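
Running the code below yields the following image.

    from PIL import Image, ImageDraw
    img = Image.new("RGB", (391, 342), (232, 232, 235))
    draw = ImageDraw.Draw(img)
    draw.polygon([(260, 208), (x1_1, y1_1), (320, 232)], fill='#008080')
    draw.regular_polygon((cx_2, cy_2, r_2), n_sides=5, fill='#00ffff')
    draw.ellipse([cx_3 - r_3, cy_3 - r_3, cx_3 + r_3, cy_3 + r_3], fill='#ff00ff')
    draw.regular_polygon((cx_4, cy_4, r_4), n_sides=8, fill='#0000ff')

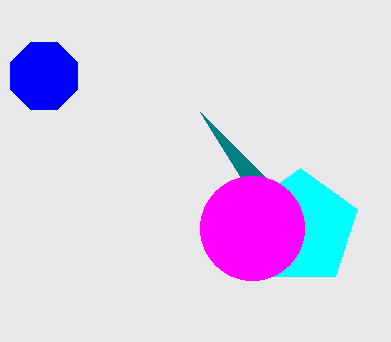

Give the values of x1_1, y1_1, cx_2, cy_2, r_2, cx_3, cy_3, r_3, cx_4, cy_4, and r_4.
x1_1 = 200, y1_1 = 112, cx_2 = 300, cy_2 = 228, r_2 = 60, cx_3 = 252, cy_3 = 228, r_3 = 52, cx_4 = 44, cy_4 = 76, r_4 = 36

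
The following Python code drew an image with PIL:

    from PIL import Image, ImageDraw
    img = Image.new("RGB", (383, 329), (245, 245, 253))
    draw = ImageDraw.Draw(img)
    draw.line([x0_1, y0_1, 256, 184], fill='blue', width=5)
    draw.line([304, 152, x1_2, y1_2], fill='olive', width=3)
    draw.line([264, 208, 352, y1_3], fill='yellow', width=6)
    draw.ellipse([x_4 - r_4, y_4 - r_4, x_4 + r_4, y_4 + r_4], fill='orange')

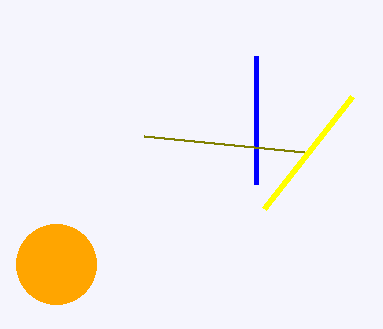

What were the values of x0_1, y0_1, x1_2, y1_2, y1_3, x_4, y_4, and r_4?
x0_1 = 256, y0_1 = 56, x1_2 = 144, y1_2 = 136, y1_3 = 96, x_4 = 56, y_4 = 264, r_4 = 40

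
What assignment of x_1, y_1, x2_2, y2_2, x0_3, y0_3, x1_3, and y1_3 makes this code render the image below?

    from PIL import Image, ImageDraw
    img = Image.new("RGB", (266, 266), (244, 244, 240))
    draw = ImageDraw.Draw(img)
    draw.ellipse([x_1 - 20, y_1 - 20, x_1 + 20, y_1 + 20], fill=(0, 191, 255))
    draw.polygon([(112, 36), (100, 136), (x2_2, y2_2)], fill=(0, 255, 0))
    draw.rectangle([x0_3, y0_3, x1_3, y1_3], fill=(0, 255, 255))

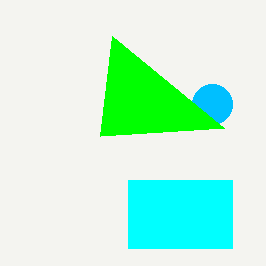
x_1 = 212, y_1 = 104, x2_2 = 224, y2_2 = 128, x0_3 = 128, y0_3 = 180, x1_3 = 232, y1_3 = 248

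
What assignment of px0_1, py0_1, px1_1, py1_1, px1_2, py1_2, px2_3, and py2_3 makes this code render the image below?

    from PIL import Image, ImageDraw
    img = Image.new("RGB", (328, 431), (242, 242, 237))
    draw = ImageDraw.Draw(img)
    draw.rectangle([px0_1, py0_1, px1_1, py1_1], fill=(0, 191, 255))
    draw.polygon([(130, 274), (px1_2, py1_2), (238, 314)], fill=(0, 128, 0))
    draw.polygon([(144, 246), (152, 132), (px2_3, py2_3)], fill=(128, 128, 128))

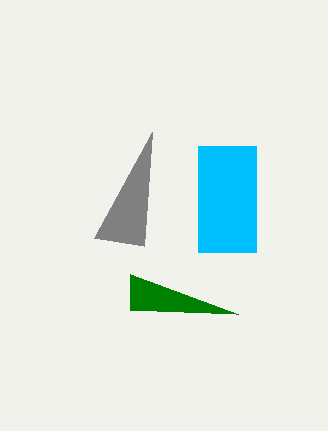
px0_1 = 198
py0_1 = 146
px1_1 = 256
py1_1 = 252
px1_2 = 130
py1_2 = 310
px2_3 = 94
py2_3 = 238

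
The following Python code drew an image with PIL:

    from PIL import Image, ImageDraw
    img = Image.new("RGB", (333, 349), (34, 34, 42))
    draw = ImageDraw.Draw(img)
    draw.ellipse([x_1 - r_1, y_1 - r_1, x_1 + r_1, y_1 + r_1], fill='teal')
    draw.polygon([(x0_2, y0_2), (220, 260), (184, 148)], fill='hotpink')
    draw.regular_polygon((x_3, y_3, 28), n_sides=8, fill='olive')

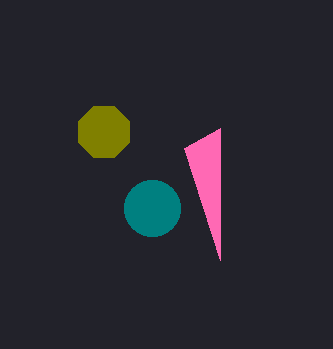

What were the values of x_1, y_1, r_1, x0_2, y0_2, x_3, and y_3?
x_1 = 152
y_1 = 208
r_1 = 28
x0_2 = 220
y0_2 = 128
x_3 = 104
y_3 = 132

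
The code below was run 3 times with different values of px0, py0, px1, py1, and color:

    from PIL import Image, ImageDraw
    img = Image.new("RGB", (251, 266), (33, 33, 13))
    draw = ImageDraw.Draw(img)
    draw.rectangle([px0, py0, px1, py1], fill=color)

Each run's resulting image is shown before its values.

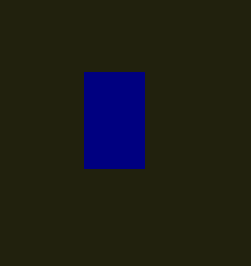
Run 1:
px0 = 84; py0 = 72; px1 = 144; py1 = 168; color = 'navy'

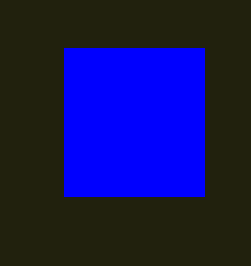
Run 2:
px0 = 64, py0 = 48, px1 = 204, py1 = 196, color = 'blue'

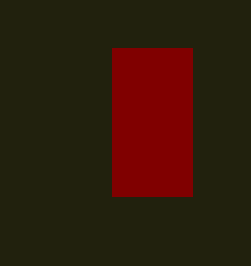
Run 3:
px0 = 112; py0 = 48; px1 = 192; py1 = 196; color = 'maroon'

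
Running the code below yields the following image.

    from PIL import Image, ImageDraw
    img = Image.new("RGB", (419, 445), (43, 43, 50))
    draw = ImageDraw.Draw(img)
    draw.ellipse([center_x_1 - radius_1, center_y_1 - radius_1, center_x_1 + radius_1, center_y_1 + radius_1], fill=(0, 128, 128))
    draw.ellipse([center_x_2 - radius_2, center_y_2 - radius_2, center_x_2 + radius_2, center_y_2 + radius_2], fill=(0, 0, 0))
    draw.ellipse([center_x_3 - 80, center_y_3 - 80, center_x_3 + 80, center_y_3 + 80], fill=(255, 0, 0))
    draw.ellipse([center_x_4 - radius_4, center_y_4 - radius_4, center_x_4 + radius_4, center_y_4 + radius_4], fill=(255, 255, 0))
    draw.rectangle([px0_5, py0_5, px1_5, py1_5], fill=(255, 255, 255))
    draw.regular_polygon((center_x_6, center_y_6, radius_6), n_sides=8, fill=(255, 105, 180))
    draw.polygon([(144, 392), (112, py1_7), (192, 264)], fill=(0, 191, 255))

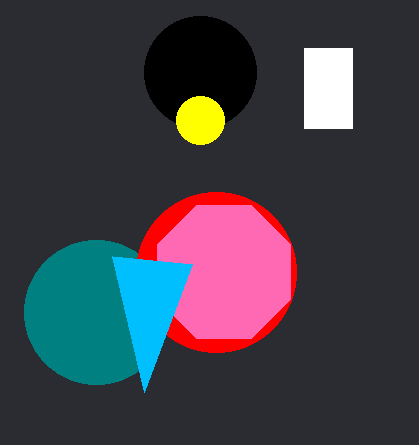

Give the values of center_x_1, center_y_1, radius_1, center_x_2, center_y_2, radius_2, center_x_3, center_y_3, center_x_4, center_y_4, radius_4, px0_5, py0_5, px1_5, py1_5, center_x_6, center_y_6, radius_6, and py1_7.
center_x_1 = 96
center_y_1 = 312
radius_1 = 72
center_x_2 = 200
center_y_2 = 72
radius_2 = 56
center_x_3 = 216
center_y_3 = 272
center_x_4 = 200
center_y_4 = 120
radius_4 = 24
px0_5 = 304
py0_5 = 48
px1_5 = 352
py1_5 = 128
center_x_6 = 224
center_y_6 = 272
radius_6 = 72
py1_7 = 256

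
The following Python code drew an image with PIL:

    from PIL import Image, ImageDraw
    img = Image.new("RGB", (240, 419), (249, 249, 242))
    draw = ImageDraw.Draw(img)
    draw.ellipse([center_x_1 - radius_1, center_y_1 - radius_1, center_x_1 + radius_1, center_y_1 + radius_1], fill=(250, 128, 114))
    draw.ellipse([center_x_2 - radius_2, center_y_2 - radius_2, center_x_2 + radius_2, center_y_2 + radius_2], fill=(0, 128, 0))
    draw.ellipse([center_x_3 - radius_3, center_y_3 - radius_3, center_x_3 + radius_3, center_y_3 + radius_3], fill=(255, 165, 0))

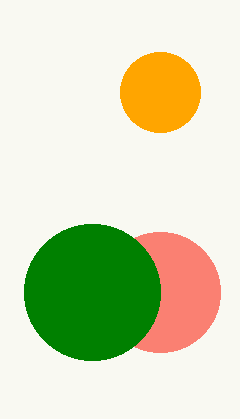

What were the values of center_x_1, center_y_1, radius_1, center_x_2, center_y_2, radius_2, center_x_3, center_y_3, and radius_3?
center_x_1 = 160
center_y_1 = 292
radius_1 = 60
center_x_2 = 92
center_y_2 = 292
radius_2 = 68
center_x_3 = 160
center_y_3 = 92
radius_3 = 40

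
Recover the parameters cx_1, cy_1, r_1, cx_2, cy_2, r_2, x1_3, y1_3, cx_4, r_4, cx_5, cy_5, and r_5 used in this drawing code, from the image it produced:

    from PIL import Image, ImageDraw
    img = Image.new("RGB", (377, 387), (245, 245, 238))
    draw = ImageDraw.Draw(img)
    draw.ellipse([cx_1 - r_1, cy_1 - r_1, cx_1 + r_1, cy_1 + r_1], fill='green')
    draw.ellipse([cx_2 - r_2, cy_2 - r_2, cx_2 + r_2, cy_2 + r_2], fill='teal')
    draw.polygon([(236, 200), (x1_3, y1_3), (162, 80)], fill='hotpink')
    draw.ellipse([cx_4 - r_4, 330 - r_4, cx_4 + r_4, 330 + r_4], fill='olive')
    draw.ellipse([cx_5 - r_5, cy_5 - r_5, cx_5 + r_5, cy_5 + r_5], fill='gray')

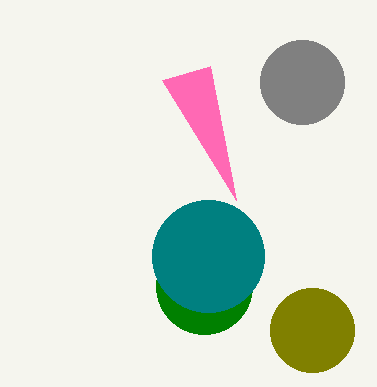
cx_1 = 204
cy_1 = 286
r_1 = 48
cx_2 = 208
cy_2 = 256
r_2 = 56
x1_3 = 210
y1_3 = 66
cx_4 = 312
r_4 = 42
cx_5 = 302
cy_5 = 82
r_5 = 42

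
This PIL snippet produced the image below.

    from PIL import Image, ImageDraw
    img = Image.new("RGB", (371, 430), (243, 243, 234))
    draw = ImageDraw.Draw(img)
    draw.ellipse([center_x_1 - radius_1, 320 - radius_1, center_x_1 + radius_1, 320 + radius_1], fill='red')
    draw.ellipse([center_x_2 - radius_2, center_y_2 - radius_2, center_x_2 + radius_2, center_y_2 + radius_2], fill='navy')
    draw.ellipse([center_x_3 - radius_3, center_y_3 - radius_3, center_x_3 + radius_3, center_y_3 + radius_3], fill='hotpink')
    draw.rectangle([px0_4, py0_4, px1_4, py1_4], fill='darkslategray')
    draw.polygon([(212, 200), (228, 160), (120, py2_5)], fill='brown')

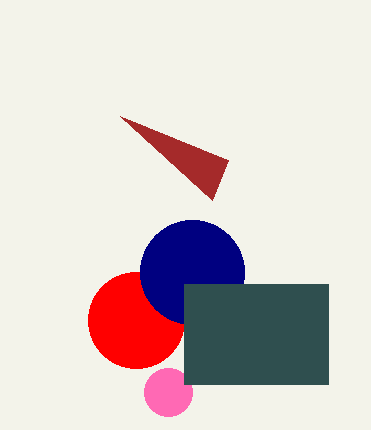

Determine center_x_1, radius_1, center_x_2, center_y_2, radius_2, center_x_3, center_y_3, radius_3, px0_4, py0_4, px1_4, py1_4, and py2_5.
center_x_1 = 136, radius_1 = 48, center_x_2 = 192, center_y_2 = 272, radius_2 = 52, center_x_3 = 168, center_y_3 = 392, radius_3 = 24, px0_4 = 184, py0_4 = 284, px1_4 = 328, py1_4 = 384, py2_5 = 116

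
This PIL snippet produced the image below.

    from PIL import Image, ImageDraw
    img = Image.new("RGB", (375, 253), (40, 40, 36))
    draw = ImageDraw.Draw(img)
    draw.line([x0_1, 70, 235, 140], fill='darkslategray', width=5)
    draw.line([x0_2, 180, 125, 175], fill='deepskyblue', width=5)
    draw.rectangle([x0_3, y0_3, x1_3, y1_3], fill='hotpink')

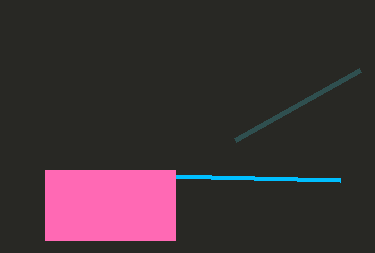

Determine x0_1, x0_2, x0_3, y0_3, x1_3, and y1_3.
x0_1 = 360
x0_2 = 340
x0_3 = 45
y0_3 = 170
x1_3 = 175
y1_3 = 240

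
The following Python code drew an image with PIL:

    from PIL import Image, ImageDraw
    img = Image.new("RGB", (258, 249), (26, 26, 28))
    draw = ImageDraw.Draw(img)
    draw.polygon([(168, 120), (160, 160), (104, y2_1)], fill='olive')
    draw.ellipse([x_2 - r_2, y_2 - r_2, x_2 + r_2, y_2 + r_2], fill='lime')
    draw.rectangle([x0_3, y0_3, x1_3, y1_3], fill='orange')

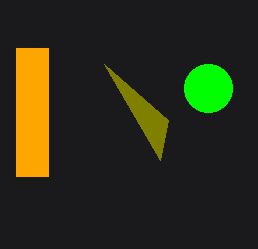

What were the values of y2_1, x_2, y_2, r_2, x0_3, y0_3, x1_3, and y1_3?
y2_1 = 64; x_2 = 208; y_2 = 88; r_2 = 24; x0_3 = 16; y0_3 = 48; x1_3 = 48; y1_3 = 176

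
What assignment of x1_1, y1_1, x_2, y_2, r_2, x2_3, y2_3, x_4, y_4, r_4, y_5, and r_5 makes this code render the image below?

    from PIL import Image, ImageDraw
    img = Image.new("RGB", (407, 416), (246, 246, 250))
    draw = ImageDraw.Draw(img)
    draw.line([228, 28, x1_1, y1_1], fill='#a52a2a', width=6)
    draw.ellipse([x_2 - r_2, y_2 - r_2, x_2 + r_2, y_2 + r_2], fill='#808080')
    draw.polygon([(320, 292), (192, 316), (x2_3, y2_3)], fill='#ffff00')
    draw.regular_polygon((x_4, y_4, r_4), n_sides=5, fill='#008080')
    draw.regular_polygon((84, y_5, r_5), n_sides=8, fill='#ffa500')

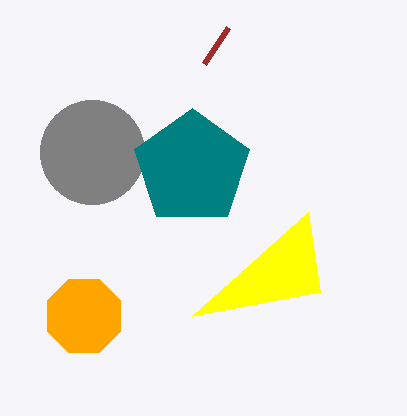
x1_1 = 204; y1_1 = 64; x_2 = 92; y_2 = 152; r_2 = 52; x2_3 = 308; y2_3 = 212; x_4 = 192; y_4 = 168; r_4 = 60; y_5 = 316; r_5 = 40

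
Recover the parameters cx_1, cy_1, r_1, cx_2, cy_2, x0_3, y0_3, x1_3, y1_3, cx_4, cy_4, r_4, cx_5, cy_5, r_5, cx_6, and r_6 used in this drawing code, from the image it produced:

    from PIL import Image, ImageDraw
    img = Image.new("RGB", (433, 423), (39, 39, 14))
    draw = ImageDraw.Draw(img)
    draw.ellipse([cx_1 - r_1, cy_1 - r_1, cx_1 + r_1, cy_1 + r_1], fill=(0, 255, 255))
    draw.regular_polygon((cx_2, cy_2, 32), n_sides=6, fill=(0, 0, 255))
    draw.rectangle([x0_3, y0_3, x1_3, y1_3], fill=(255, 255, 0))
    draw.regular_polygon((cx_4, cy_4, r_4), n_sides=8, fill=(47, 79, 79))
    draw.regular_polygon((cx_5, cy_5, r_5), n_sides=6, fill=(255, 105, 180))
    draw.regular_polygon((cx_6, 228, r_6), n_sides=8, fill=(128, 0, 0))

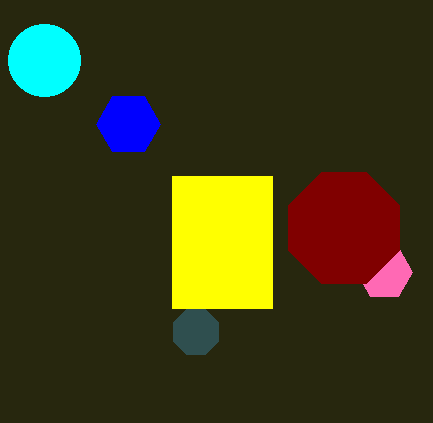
cx_1 = 44
cy_1 = 60
r_1 = 36
cx_2 = 128
cy_2 = 124
x0_3 = 172
y0_3 = 176
x1_3 = 272
y1_3 = 308
cx_4 = 196
cy_4 = 332
r_4 = 24
cx_5 = 384
cy_5 = 272
r_5 = 28
cx_6 = 344
r_6 = 60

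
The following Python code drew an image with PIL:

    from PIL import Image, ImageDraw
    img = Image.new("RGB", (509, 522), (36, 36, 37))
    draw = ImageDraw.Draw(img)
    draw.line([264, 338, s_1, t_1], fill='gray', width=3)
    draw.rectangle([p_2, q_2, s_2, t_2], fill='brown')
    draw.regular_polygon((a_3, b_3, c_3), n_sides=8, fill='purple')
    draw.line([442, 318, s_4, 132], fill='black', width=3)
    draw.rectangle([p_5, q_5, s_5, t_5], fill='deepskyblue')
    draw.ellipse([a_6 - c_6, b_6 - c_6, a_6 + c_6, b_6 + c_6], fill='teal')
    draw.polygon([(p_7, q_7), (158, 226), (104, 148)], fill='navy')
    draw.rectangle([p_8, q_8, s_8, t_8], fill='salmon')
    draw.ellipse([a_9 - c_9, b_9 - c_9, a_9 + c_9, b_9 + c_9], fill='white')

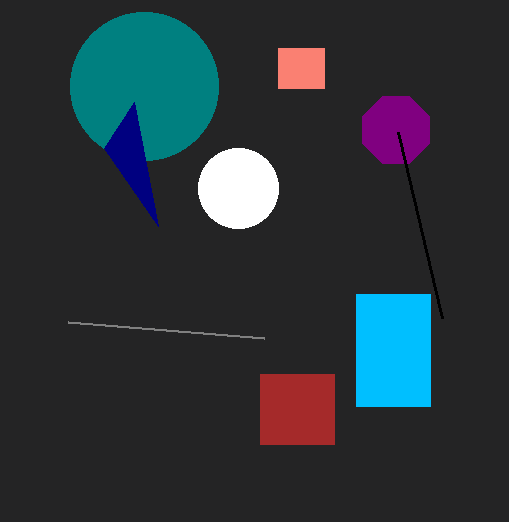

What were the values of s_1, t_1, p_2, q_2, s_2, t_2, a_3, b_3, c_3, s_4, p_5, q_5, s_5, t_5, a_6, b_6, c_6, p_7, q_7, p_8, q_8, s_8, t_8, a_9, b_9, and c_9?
s_1 = 68
t_1 = 322
p_2 = 260
q_2 = 374
s_2 = 334
t_2 = 444
a_3 = 396
b_3 = 130
c_3 = 36
s_4 = 398
p_5 = 356
q_5 = 294
s_5 = 430
t_5 = 406
a_6 = 144
b_6 = 86
c_6 = 74
p_7 = 134
q_7 = 102
p_8 = 278
q_8 = 48
s_8 = 324
t_8 = 88
a_9 = 238
b_9 = 188
c_9 = 40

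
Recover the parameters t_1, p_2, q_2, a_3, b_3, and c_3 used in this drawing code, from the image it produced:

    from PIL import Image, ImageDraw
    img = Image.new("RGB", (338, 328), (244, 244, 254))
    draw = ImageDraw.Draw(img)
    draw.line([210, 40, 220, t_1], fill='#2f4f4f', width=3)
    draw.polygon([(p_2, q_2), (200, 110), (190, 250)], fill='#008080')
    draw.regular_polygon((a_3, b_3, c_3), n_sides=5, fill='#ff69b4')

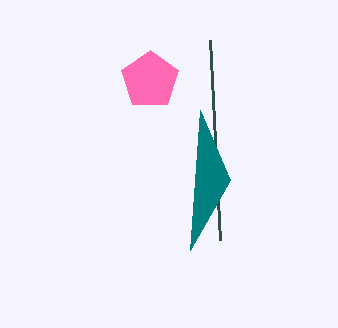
t_1 = 240; p_2 = 230; q_2 = 180; a_3 = 150; b_3 = 80; c_3 = 30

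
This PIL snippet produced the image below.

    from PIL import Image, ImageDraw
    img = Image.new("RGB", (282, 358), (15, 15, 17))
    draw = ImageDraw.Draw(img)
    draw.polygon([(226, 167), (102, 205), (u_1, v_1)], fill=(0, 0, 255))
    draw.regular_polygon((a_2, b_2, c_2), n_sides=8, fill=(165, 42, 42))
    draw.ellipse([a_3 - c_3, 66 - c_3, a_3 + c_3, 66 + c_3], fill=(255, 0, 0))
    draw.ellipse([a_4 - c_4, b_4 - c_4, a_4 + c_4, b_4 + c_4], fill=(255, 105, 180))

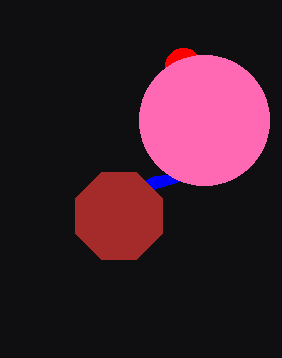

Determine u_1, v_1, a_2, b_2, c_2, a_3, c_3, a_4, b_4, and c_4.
u_1 = 153
v_1 = 176
a_2 = 119
b_2 = 216
c_2 = 47
a_3 = 183
c_3 = 18
a_4 = 204
b_4 = 120
c_4 = 65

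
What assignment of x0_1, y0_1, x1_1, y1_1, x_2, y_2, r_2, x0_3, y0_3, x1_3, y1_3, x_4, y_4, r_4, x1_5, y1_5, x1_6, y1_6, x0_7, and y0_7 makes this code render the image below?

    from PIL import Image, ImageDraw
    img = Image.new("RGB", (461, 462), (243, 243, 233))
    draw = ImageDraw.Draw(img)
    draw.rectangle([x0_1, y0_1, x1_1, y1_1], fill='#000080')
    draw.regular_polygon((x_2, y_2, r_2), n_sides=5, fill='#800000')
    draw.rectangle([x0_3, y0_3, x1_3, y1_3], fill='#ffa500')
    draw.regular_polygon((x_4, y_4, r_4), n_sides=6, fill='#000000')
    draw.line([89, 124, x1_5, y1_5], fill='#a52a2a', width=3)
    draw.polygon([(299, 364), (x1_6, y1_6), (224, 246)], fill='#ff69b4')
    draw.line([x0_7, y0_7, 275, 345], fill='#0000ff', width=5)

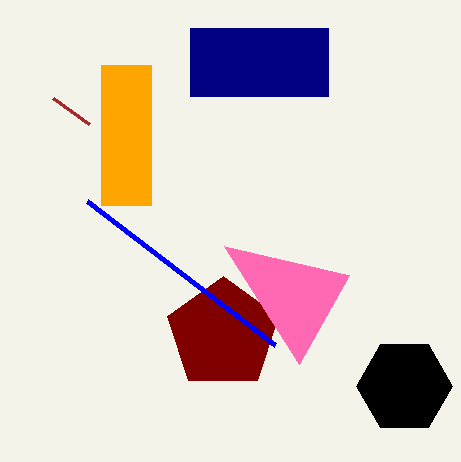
x0_1 = 190; y0_1 = 28; x1_1 = 328; y1_1 = 96; x_2 = 223; y_2 = 334; r_2 = 58; x0_3 = 101; y0_3 = 65; x1_3 = 151; y1_3 = 205; x_4 = 404; y_4 = 386; r_4 = 48; x1_5 = 53; y1_5 = 98; x1_6 = 349; y1_6 = 275; x0_7 = 87; y0_7 = 201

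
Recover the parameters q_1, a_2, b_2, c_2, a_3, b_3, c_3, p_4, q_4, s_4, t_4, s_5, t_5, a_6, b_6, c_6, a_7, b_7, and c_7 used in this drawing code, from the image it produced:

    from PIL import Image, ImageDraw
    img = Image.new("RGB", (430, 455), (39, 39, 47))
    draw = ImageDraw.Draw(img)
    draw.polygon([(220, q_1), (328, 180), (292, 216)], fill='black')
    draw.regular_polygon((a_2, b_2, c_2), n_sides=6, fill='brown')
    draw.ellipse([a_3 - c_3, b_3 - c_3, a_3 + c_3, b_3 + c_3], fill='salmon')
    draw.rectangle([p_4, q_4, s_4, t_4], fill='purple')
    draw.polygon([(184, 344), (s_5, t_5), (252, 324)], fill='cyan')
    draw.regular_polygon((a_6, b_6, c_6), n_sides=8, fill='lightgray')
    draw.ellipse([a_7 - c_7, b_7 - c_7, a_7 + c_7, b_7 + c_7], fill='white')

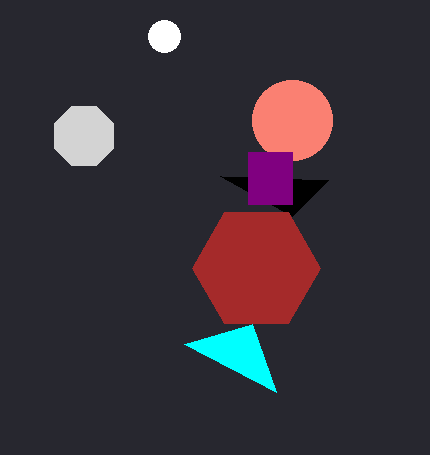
q_1 = 176; a_2 = 256; b_2 = 268; c_2 = 64; a_3 = 292; b_3 = 120; c_3 = 40; p_4 = 248; q_4 = 152; s_4 = 292; t_4 = 204; s_5 = 276; t_5 = 392; a_6 = 84; b_6 = 136; c_6 = 32; a_7 = 164; b_7 = 36; c_7 = 16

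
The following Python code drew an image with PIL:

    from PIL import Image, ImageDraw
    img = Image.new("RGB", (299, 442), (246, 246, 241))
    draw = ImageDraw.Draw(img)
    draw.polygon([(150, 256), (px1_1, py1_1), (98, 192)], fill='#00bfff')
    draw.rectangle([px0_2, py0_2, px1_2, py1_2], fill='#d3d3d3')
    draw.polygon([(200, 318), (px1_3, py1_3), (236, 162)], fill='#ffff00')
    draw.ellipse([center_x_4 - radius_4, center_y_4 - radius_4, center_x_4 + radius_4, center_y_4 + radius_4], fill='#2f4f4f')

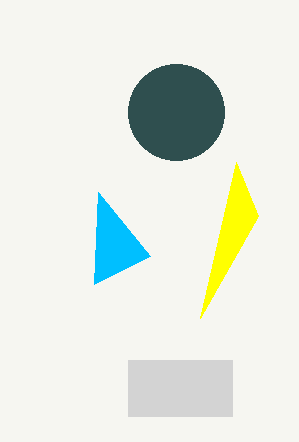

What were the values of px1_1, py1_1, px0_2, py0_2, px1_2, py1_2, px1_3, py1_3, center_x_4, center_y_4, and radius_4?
px1_1 = 94
py1_1 = 284
px0_2 = 128
py0_2 = 360
px1_2 = 232
py1_2 = 416
px1_3 = 258
py1_3 = 216
center_x_4 = 176
center_y_4 = 112
radius_4 = 48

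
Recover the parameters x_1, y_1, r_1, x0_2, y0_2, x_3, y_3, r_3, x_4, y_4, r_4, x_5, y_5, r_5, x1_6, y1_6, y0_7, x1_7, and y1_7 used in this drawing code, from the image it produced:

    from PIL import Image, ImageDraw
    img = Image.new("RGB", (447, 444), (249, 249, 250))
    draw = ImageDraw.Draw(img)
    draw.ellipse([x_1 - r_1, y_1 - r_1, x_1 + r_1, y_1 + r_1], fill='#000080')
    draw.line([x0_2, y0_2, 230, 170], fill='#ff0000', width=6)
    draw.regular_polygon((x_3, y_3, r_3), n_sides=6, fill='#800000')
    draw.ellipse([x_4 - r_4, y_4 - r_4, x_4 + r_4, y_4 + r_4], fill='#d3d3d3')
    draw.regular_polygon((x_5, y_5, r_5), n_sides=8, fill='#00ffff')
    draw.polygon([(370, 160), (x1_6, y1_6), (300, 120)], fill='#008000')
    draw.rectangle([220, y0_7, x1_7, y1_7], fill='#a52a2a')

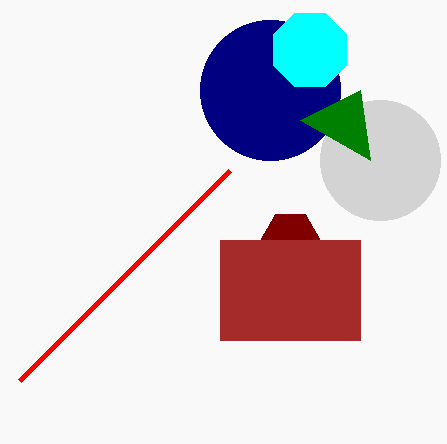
x_1 = 270; y_1 = 90; r_1 = 70; x0_2 = 20; y0_2 = 380; x_3 = 290; y_3 = 240; r_3 = 30; x_4 = 380; y_4 = 160; r_4 = 60; x_5 = 310; y_5 = 50; r_5 = 40; x1_6 = 360; y1_6 = 90; y0_7 = 240; x1_7 = 360; y1_7 = 340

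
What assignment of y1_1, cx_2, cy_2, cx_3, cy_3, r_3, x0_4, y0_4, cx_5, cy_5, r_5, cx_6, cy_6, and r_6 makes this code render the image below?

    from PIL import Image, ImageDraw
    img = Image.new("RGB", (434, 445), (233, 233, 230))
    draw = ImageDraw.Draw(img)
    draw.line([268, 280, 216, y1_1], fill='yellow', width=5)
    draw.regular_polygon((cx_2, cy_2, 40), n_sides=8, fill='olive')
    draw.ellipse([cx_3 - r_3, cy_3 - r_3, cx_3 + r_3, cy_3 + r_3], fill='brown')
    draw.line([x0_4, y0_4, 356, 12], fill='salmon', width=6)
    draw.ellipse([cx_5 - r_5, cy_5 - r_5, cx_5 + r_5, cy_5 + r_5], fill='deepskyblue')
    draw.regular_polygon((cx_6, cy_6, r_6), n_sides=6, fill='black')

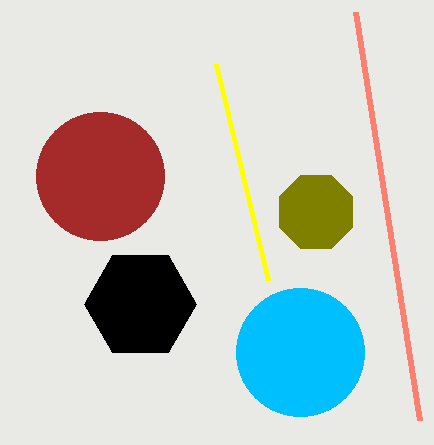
y1_1 = 64, cx_2 = 316, cy_2 = 212, cx_3 = 100, cy_3 = 176, r_3 = 64, x0_4 = 420, y0_4 = 420, cx_5 = 300, cy_5 = 352, r_5 = 64, cx_6 = 140, cy_6 = 304, r_6 = 56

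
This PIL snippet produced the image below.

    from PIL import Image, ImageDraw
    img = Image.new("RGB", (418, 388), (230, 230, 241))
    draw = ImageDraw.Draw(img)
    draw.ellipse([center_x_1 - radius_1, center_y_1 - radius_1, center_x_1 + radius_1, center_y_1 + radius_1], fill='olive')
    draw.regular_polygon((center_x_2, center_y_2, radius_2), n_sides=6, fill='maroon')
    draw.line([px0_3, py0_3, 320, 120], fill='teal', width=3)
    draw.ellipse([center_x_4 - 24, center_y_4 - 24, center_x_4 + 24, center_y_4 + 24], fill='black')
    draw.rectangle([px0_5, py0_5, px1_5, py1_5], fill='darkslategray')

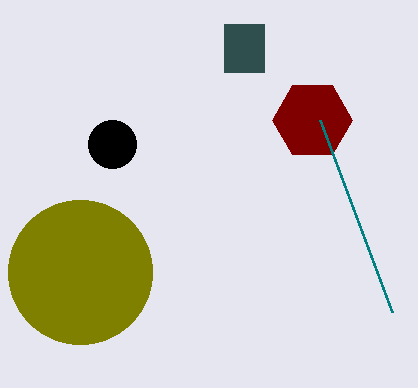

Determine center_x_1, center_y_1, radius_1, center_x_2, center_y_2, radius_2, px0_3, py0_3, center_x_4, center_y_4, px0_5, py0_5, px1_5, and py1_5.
center_x_1 = 80; center_y_1 = 272; radius_1 = 72; center_x_2 = 312; center_y_2 = 120; radius_2 = 40; px0_3 = 392; py0_3 = 312; center_x_4 = 112; center_y_4 = 144; px0_5 = 224; py0_5 = 24; px1_5 = 264; py1_5 = 72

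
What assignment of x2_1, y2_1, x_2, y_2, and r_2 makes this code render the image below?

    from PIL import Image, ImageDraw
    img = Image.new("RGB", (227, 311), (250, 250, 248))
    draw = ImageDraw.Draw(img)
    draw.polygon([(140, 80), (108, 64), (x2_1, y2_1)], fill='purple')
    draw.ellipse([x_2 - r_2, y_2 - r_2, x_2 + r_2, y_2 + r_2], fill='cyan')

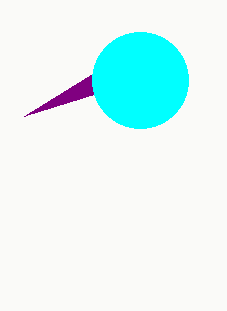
x2_1 = 24; y2_1 = 116; x_2 = 140; y_2 = 80; r_2 = 48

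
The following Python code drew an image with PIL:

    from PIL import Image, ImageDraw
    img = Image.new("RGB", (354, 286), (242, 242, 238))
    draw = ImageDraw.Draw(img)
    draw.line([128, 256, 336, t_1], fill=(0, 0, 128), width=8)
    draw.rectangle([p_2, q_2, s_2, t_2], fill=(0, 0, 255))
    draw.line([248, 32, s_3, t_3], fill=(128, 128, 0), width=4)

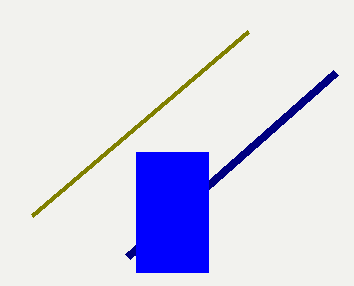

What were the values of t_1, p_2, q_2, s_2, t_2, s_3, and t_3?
t_1 = 72
p_2 = 136
q_2 = 152
s_2 = 208
t_2 = 272
s_3 = 32
t_3 = 216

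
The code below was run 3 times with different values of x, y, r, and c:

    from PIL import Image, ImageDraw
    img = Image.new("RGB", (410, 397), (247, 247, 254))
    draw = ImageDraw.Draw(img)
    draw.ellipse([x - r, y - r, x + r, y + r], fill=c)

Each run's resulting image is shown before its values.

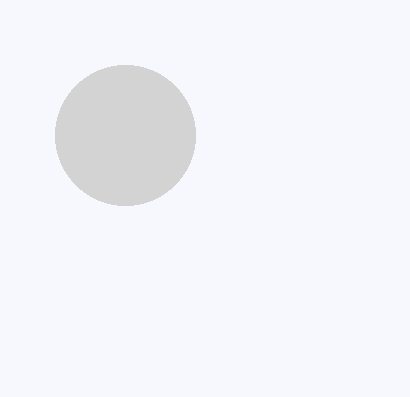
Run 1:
x = 125, y = 135, r = 70, c = 'lightgray'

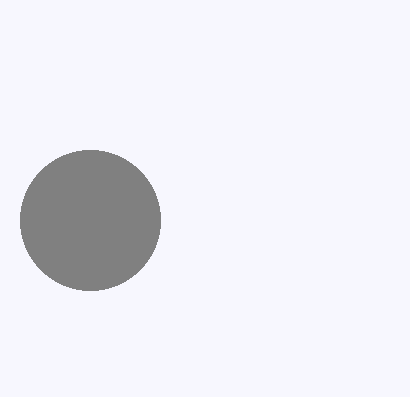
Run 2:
x = 90
y = 220
r = 70
c = 'gray'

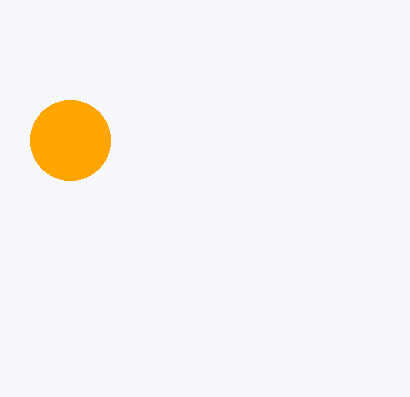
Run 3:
x = 70
y = 140
r = 40
c = 'orange'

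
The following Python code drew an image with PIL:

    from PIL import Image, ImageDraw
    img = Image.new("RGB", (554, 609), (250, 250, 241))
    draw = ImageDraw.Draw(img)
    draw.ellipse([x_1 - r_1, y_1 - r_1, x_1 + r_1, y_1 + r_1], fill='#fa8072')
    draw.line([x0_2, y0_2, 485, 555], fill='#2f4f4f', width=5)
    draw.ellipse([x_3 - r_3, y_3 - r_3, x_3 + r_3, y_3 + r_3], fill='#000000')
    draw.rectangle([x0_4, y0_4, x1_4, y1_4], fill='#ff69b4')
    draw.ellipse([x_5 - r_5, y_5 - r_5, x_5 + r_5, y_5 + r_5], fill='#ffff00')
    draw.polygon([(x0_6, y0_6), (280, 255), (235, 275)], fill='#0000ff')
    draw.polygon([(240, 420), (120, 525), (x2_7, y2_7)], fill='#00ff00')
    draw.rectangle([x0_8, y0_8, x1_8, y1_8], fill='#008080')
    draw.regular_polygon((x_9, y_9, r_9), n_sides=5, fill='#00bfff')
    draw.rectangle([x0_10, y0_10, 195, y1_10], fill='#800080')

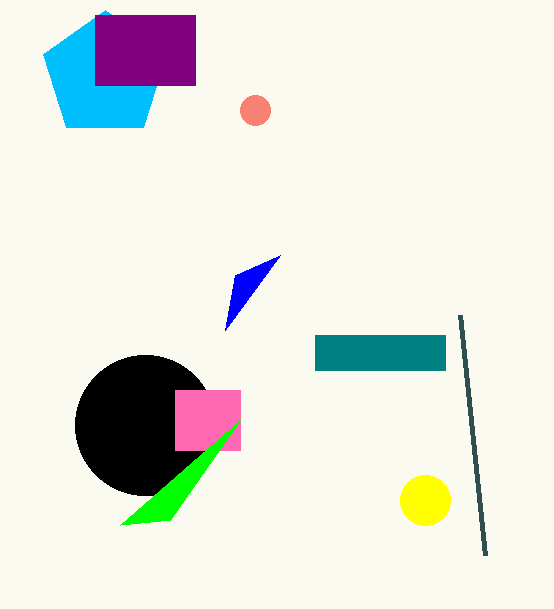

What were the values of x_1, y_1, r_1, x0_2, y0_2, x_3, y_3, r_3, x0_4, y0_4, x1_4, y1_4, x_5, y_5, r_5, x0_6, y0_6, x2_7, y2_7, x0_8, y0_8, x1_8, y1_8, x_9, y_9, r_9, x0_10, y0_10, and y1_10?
x_1 = 255; y_1 = 110; r_1 = 15; x0_2 = 460; y0_2 = 315; x_3 = 145; y_3 = 425; r_3 = 70; x0_4 = 175; y0_4 = 390; x1_4 = 240; y1_4 = 450; x_5 = 425; y_5 = 500; r_5 = 25; x0_6 = 225; y0_6 = 330; x2_7 = 170; y2_7 = 520; x0_8 = 315; y0_8 = 335; x1_8 = 445; y1_8 = 370; x_9 = 105; y_9 = 75; r_9 = 65; x0_10 = 95; y0_10 = 15; y1_10 = 85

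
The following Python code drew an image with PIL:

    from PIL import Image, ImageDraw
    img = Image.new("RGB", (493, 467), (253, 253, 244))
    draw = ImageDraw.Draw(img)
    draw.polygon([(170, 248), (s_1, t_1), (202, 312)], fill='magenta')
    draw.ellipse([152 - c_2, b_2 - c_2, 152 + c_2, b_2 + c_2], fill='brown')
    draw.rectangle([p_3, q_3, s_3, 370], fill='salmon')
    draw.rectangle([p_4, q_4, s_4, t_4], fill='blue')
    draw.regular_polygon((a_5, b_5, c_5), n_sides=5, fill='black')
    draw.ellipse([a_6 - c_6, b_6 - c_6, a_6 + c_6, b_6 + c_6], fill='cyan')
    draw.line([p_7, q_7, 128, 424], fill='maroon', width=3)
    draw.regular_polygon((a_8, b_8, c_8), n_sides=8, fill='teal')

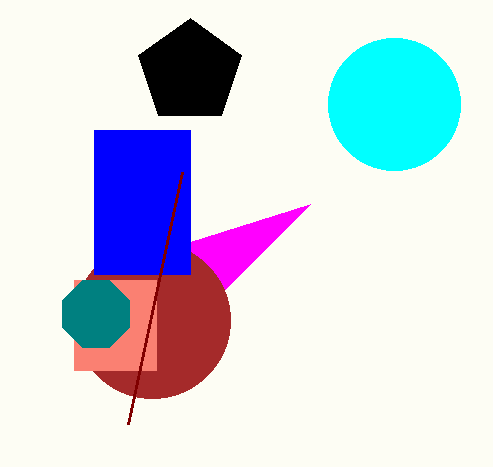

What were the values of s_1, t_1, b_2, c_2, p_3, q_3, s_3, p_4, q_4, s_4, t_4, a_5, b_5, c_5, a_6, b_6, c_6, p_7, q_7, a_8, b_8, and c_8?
s_1 = 310, t_1 = 204, b_2 = 320, c_2 = 78, p_3 = 74, q_3 = 280, s_3 = 156, p_4 = 94, q_4 = 130, s_4 = 190, t_4 = 274, a_5 = 190, b_5 = 72, c_5 = 54, a_6 = 394, b_6 = 104, c_6 = 66, p_7 = 182, q_7 = 172, a_8 = 96, b_8 = 314, c_8 = 36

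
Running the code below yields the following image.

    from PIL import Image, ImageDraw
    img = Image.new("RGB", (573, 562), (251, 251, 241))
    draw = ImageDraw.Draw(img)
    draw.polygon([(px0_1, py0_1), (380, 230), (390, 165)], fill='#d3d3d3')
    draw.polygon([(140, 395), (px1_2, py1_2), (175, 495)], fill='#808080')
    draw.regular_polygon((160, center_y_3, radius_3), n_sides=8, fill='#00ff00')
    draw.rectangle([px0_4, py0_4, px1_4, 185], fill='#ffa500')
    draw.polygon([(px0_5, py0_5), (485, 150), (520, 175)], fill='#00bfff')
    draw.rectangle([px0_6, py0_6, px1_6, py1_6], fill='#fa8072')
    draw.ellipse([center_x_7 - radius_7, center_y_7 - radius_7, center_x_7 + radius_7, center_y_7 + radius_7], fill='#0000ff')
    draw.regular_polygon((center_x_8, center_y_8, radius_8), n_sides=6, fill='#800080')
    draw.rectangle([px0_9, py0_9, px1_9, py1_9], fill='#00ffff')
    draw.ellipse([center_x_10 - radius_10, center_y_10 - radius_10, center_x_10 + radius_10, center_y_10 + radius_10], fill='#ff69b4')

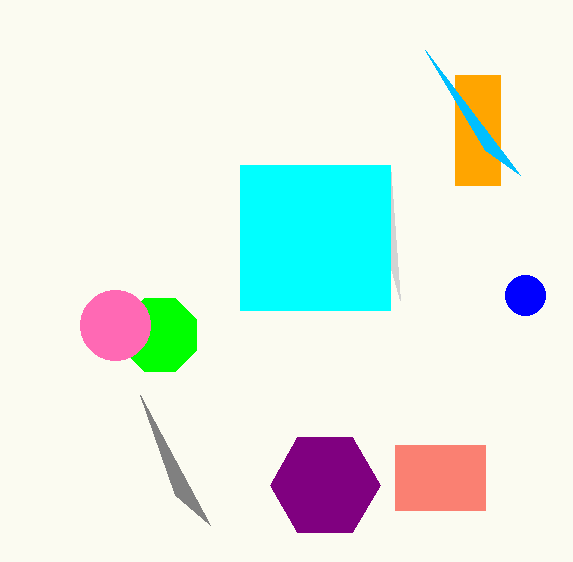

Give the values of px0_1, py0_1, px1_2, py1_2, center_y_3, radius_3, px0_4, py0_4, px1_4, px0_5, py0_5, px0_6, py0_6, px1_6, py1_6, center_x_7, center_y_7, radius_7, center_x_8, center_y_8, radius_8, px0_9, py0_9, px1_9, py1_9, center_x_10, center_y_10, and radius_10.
px0_1 = 400
py0_1 = 300
px1_2 = 210
py1_2 = 525
center_y_3 = 335
radius_3 = 40
px0_4 = 455
py0_4 = 75
px1_4 = 500
px0_5 = 425
py0_5 = 50
px0_6 = 395
py0_6 = 445
px1_6 = 485
py1_6 = 510
center_x_7 = 525
center_y_7 = 295
radius_7 = 20
center_x_8 = 325
center_y_8 = 485
radius_8 = 55
px0_9 = 240
py0_9 = 165
px1_9 = 390
py1_9 = 310
center_x_10 = 115
center_y_10 = 325
radius_10 = 35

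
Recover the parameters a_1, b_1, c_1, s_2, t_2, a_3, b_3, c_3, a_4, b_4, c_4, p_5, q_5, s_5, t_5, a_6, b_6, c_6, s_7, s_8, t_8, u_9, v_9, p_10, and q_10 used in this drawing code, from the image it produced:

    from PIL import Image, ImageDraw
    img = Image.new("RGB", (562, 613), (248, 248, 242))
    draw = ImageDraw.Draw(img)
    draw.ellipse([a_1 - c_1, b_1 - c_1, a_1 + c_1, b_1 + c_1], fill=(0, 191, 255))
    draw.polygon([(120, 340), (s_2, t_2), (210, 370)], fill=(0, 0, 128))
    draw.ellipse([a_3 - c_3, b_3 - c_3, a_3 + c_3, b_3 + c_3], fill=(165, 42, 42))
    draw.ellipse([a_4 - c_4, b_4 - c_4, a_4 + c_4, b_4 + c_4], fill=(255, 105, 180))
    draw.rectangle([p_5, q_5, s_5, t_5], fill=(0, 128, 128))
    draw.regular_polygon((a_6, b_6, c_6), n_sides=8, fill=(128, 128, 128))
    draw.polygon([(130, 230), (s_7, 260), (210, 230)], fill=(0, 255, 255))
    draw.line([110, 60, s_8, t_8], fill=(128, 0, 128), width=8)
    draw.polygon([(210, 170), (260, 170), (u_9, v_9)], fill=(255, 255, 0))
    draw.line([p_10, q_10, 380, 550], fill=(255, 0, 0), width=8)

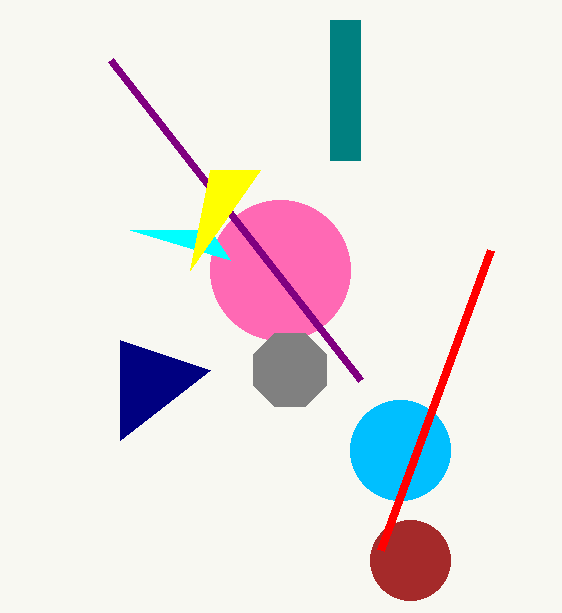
a_1 = 400; b_1 = 450; c_1 = 50; s_2 = 120; t_2 = 440; a_3 = 410; b_3 = 560; c_3 = 40; a_4 = 280; b_4 = 270; c_4 = 70; p_5 = 330; q_5 = 20; s_5 = 360; t_5 = 160; a_6 = 290; b_6 = 370; c_6 = 40; s_7 = 230; s_8 = 360; t_8 = 380; u_9 = 190; v_9 = 270; p_10 = 490; q_10 = 250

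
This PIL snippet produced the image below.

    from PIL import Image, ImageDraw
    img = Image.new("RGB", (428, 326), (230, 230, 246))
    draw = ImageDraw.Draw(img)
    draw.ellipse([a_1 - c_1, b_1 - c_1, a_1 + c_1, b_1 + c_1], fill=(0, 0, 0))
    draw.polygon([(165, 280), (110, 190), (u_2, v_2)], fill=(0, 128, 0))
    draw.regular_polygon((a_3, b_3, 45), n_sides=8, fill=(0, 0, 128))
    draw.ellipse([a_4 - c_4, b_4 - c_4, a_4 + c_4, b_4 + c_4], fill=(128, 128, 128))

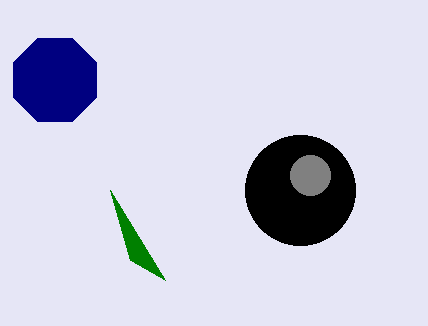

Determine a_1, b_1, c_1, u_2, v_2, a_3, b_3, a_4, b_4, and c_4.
a_1 = 300, b_1 = 190, c_1 = 55, u_2 = 130, v_2 = 260, a_3 = 55, b_3 = 80, a_4 = 310, b_4 = 175, c_4 = 20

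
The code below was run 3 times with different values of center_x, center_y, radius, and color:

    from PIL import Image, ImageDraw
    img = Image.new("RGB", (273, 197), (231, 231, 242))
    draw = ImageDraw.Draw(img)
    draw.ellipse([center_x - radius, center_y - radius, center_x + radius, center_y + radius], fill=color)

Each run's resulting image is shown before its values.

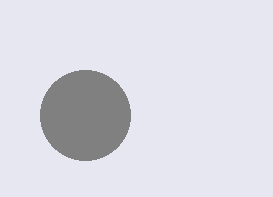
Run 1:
center_x = 85; center_y = 115; radius = 45; color = 'gray'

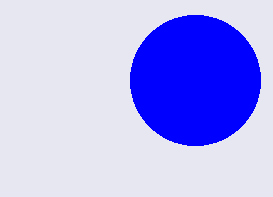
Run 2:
center_x = 195; center_y = 80; radius = 65; color = 'blue'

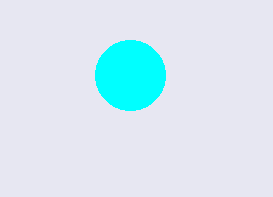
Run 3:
center_x = 130
center_y = 75
radius = 35
color = 'cyan'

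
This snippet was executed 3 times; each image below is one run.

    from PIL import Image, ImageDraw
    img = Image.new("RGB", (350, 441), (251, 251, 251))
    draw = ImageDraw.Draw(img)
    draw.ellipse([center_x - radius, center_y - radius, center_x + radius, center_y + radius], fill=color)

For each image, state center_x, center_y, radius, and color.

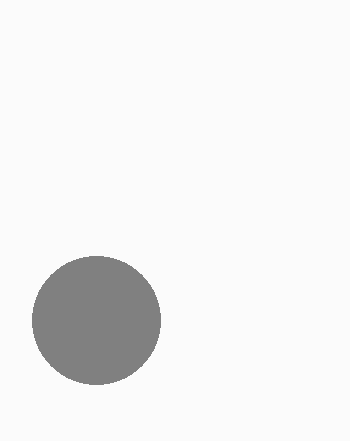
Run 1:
center_x = 96, center_y = 320, radius = 64, color = 'gray'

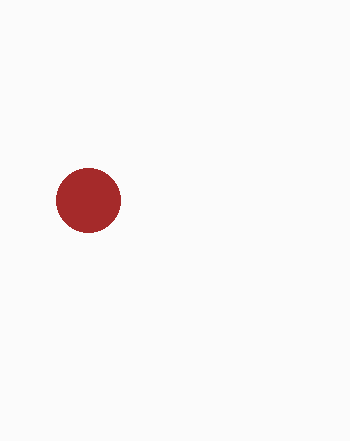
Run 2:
center_x = 88; center_y = 200; radius = 32; color = 'brown'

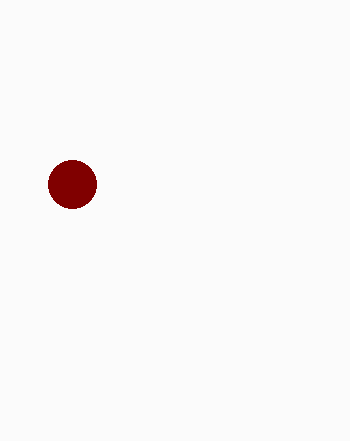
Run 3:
center_x = 72, center_y = 184, radius = 24, color = 'maroon'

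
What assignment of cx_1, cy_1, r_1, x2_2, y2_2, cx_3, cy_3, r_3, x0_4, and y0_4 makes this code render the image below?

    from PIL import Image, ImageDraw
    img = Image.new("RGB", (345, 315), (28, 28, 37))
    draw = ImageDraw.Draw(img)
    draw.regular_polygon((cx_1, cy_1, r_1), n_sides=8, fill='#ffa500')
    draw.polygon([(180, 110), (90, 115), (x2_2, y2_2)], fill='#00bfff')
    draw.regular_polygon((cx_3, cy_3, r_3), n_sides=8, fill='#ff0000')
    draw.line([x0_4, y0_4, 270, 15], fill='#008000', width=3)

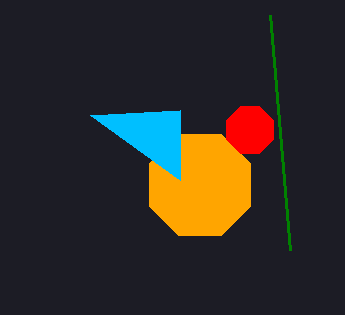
cx_1 = 200; cy_1 = 185; r_1 = 55; x2_2 = 180; y2_2 = 180; cx_3 = 250; cy_3 = 130; r_3 = 25; x0_4 = 290; y0_4 = 250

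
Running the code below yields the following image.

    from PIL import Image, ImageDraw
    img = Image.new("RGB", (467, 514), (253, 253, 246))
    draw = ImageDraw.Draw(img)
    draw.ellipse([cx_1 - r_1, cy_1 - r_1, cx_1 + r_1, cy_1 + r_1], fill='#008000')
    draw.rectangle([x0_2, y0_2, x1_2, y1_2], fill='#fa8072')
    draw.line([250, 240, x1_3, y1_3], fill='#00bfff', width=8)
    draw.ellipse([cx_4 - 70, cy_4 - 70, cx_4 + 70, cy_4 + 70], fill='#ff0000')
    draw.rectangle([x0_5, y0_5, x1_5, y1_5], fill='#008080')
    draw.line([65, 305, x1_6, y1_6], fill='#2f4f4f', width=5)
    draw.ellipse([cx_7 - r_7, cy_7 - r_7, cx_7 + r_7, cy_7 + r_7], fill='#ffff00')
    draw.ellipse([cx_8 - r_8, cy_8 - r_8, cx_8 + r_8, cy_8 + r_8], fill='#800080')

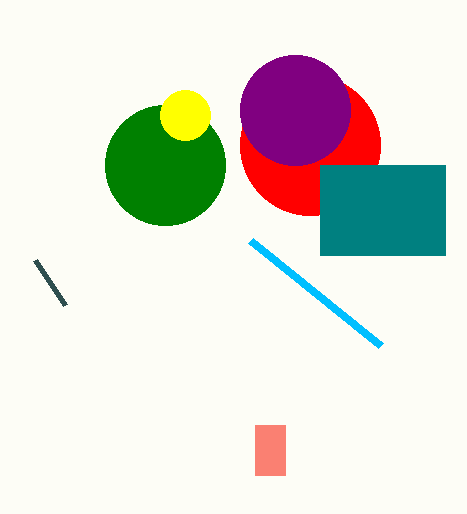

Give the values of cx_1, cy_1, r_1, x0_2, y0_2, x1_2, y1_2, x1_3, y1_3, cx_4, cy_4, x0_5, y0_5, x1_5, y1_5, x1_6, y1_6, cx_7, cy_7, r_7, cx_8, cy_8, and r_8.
cx_1 = 165; cy_1 = 165; r_1 = 60; x0_2 = 255; y0_2 = 425; x1_2 = 285; y1_2 = 475; x1_3 = 380; y1_3 = 345; cx_4 = 310; cy_4 = 145; x0_5 = 320; y0_5 = 165; x1_5 = 445; y1_5 = 255; x1_6 = 35; y1_6 = 260; cx_7 = 185; cy_7 = 115; r_7 = 25; cx_8 = 295; cy_8 = 110; r_8 = 55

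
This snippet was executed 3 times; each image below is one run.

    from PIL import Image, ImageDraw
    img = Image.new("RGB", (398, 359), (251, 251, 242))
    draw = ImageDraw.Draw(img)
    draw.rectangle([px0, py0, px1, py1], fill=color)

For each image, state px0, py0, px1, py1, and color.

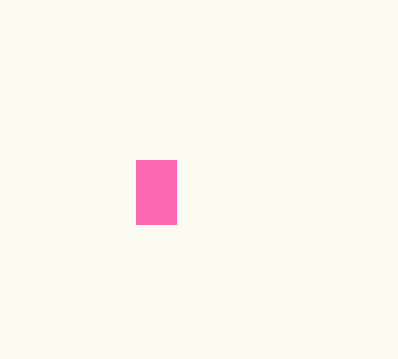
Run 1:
px0 = 136
py0 = 160
px1 = 176
py1 = 224
color = 'hotpink'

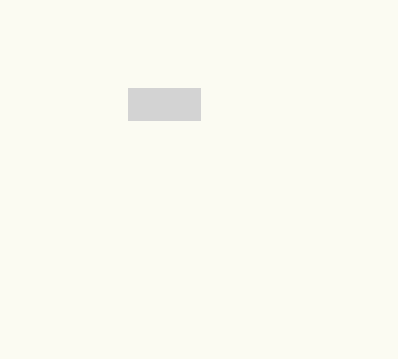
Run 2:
px0 = 128; py0 = 88; px1 = 200; py1 = 120; color = 'lightgray'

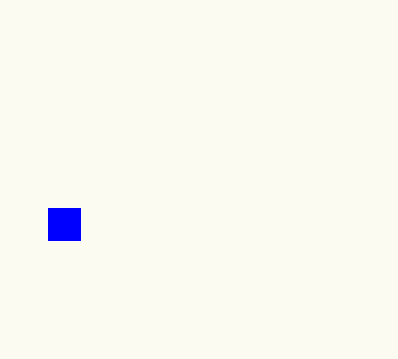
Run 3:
px0 = 48
py0 = 208
px1 = 80
py1 = 240
color = 'blue'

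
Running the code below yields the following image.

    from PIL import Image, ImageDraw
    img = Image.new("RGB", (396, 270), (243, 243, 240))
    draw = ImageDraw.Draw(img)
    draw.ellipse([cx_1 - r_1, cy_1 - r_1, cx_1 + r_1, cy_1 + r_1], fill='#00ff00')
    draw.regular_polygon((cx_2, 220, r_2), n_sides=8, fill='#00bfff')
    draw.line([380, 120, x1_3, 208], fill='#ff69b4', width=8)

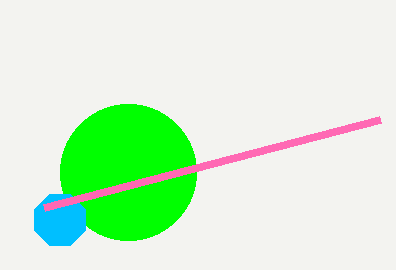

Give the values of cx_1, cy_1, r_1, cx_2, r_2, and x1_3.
cx_1 = 128; cy_1 = 172; r_1 = 68; cx_2 = 60; r_2 = 28; x1_3 = 44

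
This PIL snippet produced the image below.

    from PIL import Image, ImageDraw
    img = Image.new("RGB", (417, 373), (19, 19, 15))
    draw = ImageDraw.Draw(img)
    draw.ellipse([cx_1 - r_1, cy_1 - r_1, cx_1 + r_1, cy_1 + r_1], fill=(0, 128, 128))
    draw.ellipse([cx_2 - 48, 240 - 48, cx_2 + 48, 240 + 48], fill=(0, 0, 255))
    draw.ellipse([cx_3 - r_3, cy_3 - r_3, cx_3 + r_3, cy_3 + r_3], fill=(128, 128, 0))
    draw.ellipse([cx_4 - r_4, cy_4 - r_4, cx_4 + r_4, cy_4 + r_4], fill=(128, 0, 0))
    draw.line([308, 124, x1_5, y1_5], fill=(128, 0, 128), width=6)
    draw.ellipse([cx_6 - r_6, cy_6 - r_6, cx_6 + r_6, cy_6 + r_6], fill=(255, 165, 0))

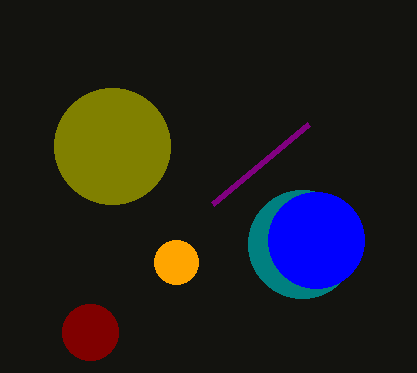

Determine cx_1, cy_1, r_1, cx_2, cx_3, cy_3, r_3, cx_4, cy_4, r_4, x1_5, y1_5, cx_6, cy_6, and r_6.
cx_1 = 302, cy_1 = 244, r_1 = 54, cx_2 = 316, cx_3 = 112, cy_3 = 146, r_3 = 58, cx_4 = 90, cy_4 = 332, r_4 = 28, x1_5 = 212, y1_5 = 204, cx_6 = 176, cy_6 = 262, r_6 = 22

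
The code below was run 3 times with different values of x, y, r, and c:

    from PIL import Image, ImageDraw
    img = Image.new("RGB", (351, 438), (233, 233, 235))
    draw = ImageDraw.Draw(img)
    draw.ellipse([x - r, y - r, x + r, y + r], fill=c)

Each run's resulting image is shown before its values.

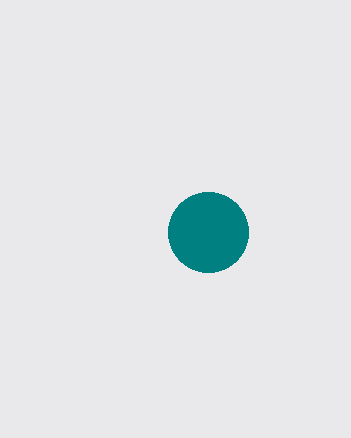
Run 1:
x = 208, y = 232, r = 40, c = 'teal'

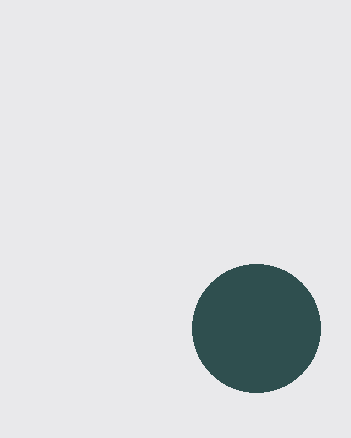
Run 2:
x = 256
y = 328
r = 64
c = 'darkslategray'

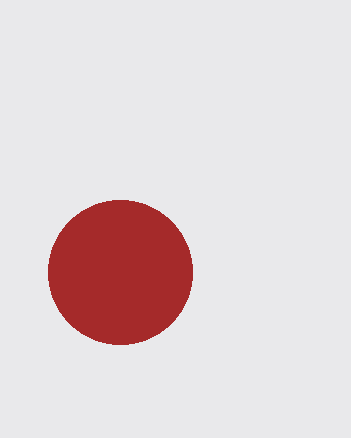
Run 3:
x = 120, y = 272, r = 72, c = 'brown'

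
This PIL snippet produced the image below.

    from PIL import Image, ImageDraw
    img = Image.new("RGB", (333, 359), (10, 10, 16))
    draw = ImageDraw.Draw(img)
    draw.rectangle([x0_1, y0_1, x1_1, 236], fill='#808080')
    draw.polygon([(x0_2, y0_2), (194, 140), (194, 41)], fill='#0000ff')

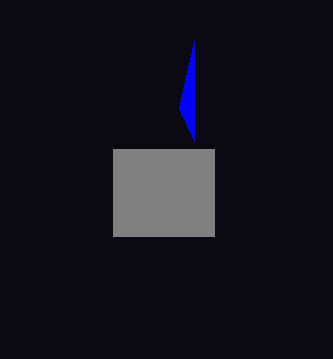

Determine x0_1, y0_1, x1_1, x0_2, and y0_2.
x0_1 = 113
y0_1 = 149
x1_1 = 214
x0_2 = 179
y0_2 = 108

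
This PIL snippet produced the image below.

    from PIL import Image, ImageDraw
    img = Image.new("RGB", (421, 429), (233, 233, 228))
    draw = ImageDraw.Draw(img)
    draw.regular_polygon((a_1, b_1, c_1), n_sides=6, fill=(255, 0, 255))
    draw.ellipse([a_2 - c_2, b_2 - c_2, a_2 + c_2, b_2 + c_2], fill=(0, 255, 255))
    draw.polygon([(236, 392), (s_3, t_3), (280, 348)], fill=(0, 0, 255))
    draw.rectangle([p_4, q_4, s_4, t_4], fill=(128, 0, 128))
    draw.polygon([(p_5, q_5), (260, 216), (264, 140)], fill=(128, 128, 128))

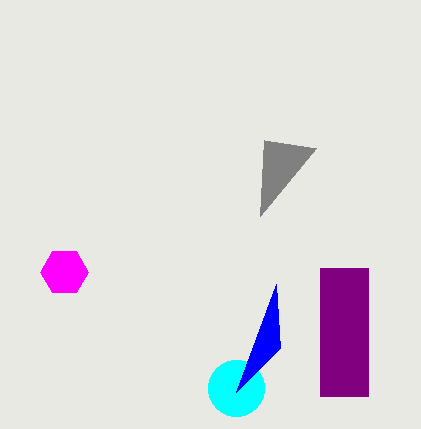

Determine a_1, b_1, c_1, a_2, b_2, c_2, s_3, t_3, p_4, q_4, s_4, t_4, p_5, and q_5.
a_1 = 64
b_1 = 272
c_1 = 24
a_2 = 236
b_2 = 388
c_2 = 28
s_3 = 276
t_3 = 284
p_4 = 320
q_4 = 268
s_4 = 368
t_4 = 396
p_5 = 316
q_5 = 148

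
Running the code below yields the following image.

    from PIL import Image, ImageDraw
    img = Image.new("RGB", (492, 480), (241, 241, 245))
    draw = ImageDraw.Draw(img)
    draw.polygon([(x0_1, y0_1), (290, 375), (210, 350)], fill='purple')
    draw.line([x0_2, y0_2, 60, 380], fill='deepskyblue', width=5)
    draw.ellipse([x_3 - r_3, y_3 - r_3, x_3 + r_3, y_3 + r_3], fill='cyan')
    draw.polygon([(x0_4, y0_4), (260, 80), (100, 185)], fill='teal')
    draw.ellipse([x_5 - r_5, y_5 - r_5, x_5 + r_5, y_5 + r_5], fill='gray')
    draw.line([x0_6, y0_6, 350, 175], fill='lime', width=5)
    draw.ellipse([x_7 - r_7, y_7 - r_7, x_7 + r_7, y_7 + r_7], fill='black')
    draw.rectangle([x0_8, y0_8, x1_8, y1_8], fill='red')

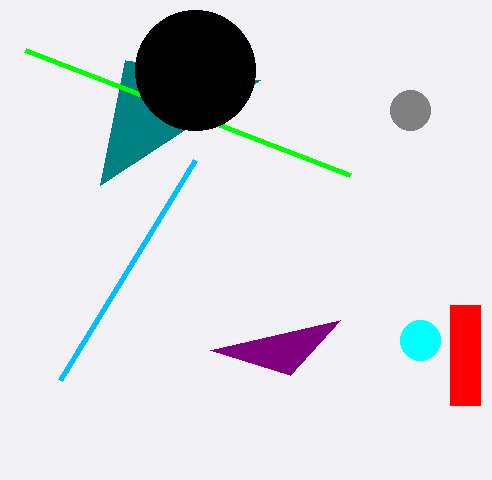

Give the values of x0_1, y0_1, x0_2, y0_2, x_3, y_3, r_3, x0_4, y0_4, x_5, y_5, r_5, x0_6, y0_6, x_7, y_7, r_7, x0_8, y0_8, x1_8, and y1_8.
x0_1 = 340; y0_1 = 320; x0_2 = 195; y0_2 = 160; x_3 = 420; y_3 = 340; r_3 = 20; x0_4 = 125; y0_4 = 60; x_5 = 410; y_5 = 110; r_5 = 20; x0_6 = 25; y0_6 = 50; x_7 = 195; y_7 = 70; r_7 = 60; x0_8 = 450; y0_8 = 305; x1_8 = 480; y1_8 = 405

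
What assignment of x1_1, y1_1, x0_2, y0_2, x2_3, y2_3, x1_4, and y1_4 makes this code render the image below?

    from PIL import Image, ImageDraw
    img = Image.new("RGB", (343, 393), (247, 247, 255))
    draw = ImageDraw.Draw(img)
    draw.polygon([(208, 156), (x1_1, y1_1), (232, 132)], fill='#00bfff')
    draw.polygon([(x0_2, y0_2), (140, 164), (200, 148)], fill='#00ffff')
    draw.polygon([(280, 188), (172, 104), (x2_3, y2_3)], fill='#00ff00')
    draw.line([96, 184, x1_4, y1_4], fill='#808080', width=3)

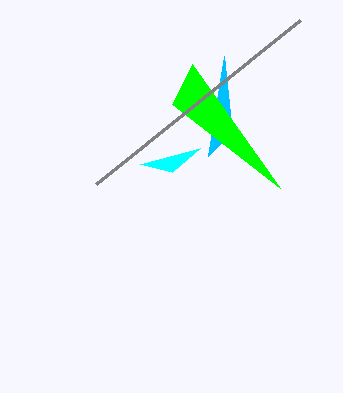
x1_1 = 224
y1_1 = 56
x0_2 = 172
y0_2 = 172
x2_3 = 192
y2_3 = 64
x1_4 = 300
y1_4 = 20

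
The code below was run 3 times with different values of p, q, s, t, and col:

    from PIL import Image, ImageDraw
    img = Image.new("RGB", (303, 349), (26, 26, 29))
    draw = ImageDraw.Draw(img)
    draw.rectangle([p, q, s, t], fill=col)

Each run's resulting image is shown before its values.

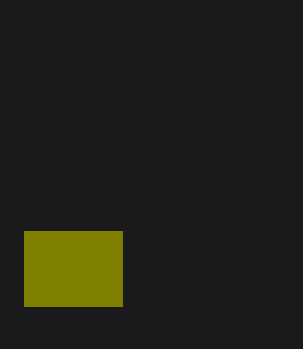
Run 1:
p = 24, q = 231, s = 122, t = 306, col = 'olive'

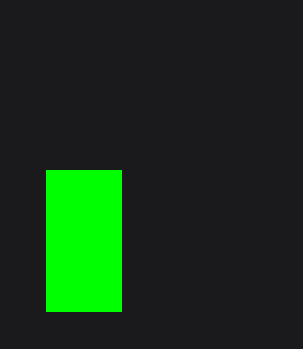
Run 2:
p = 46, q = 170, s = 121, t = 311, col = 'lime'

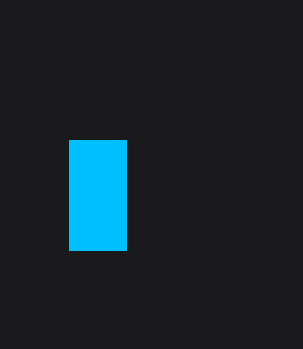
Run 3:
p = 69
q = 140
s = 126
t = 250
col = 'deepskyblue'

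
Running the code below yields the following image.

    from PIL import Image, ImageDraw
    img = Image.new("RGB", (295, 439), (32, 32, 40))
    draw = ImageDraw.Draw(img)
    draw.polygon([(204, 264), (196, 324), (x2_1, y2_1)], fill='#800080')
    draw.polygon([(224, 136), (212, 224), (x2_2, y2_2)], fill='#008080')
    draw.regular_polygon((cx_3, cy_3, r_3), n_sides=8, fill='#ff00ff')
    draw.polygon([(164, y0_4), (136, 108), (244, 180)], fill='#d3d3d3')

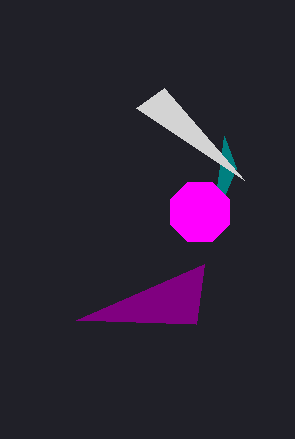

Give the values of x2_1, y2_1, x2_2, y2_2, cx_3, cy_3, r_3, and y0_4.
x2_1 = 76; y2_1 = 320; x2_2 = 236; y2_2 = 168; cx_3 = 200; cy_3 = 212; r_3 = 32; y0_4 = 88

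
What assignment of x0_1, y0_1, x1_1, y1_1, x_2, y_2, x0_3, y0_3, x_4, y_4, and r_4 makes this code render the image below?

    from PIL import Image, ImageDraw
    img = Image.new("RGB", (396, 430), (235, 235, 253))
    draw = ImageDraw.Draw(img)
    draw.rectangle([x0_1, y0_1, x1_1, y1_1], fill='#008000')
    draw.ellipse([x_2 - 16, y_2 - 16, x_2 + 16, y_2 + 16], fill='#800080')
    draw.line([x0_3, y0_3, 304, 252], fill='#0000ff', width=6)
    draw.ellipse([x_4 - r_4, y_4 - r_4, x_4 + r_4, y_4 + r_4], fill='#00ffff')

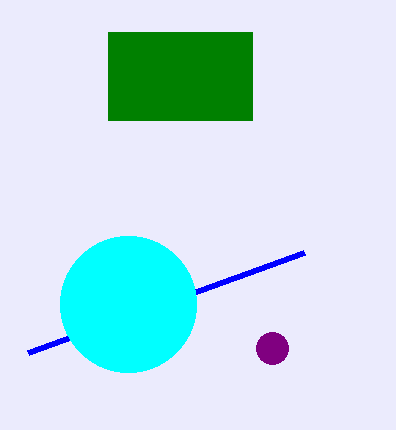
x0_1 = 108, y0_1 = 32, x1_1 = 252, y1_1 = 120, x_2 = 272, y_2 = 348, x0_3 = 28, y0_3 = 352, x_4 = 128, y_4 = 304, r_4 = 68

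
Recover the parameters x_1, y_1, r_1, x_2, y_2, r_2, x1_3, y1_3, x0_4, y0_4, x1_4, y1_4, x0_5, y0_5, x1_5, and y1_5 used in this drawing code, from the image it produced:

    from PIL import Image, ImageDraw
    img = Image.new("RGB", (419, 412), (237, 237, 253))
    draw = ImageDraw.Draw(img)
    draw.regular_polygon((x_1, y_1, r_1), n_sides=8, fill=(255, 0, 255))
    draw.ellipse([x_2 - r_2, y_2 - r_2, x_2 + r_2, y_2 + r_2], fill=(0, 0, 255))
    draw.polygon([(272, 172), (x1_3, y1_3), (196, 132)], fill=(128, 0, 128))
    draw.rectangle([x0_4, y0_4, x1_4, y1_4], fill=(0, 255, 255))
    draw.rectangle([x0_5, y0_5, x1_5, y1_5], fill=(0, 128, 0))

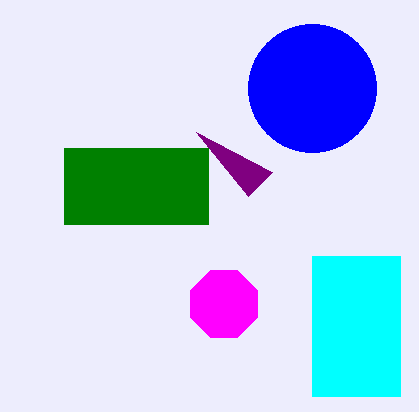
x_1 = 224; y_1 = 304; r_1 = 36; x_2 = 312; y_2 = 88; r_2 = 64; x1_3 = 248; y1_3 = 196; x0_4 = 312; y0_4 = 256; x1_4 = 400; y1_4 = 396; x0_5 = 64; y0_5 = 148; x1_5 = 208; y1_5 = 224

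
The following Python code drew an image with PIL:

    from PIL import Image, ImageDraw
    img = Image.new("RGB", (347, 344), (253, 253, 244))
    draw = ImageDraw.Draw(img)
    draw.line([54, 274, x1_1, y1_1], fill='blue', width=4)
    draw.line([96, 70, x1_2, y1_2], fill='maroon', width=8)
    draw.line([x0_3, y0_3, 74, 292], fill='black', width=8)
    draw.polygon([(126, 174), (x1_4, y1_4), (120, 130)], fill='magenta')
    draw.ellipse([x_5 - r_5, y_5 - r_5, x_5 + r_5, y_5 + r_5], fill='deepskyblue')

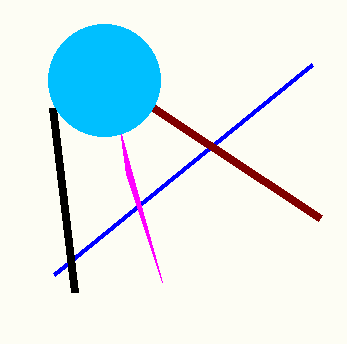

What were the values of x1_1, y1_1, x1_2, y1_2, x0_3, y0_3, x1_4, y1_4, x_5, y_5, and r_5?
x1_1 = 312; y1_1 = 64; x1_2 = 320; y1_2 = 218; x0_3 = 52; y0_3 = 108; x1_4 = 162; y1_4 = 282; x_5 = 104; y_5 = 80; r_5 = 56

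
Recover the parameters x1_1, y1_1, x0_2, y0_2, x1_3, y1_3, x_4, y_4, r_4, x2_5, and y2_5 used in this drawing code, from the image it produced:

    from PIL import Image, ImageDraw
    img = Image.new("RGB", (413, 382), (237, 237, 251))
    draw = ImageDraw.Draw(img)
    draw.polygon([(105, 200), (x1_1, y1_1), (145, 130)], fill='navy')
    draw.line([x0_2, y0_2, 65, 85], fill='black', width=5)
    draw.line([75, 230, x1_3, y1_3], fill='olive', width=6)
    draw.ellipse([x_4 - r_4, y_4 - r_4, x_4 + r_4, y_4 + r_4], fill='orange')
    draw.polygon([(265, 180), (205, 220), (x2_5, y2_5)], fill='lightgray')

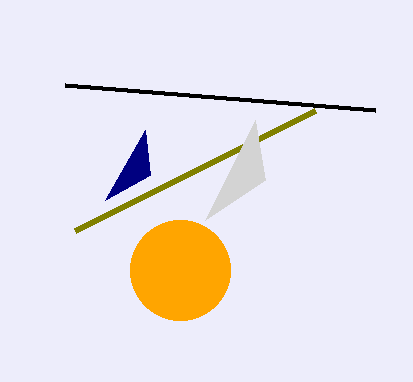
x1_1 = 150
y1_1 = 175
x0_2 = 375
y0_2 = 110
x1_3 = 315
y1_3 = 110
x_4 = 180
y_4 = 270
r_4 = 50
x2_5 = 255
y2_5 = 120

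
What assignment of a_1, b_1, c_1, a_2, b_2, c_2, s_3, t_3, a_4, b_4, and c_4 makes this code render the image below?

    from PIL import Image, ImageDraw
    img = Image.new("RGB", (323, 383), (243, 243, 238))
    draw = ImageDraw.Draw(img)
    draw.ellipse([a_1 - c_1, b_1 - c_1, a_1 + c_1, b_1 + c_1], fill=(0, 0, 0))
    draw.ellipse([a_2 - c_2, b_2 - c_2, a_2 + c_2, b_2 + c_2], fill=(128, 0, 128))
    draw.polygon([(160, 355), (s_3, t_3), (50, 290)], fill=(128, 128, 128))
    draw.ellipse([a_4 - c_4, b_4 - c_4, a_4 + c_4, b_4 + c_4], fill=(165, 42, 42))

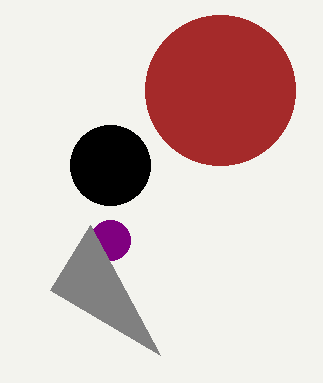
a_1 = 110; b_1 = 165; c_1 = 40; a_2 = 110; b_2 = 240; c_2 = 20; s_3 = 90; t_3 = 225; a_4 = 220; b_4 = 90; c_4 = 75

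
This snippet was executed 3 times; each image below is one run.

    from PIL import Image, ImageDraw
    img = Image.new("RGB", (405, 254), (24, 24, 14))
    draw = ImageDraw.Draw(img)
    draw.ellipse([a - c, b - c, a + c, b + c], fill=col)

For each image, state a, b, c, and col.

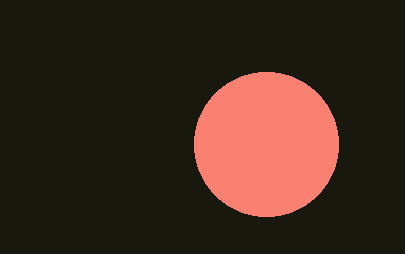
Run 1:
a = 266
b = 144
c = 72
col = 'salmon'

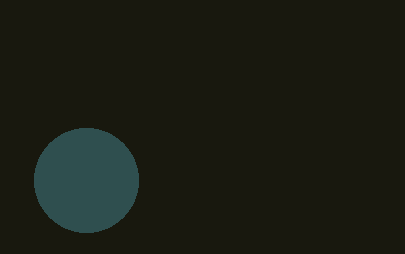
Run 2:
a = 86
b = 180
c = 52
col = 'darkslategray'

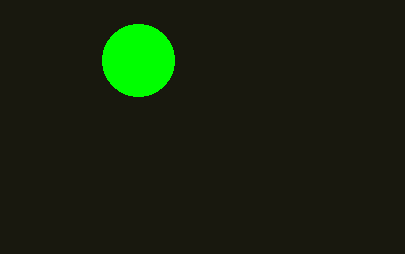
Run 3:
a = 138; b = 60; c = 36; col = 'lime'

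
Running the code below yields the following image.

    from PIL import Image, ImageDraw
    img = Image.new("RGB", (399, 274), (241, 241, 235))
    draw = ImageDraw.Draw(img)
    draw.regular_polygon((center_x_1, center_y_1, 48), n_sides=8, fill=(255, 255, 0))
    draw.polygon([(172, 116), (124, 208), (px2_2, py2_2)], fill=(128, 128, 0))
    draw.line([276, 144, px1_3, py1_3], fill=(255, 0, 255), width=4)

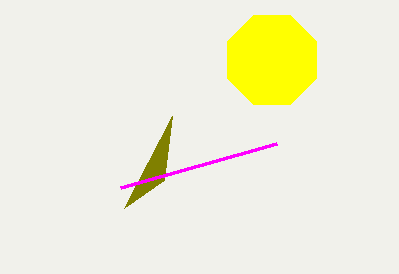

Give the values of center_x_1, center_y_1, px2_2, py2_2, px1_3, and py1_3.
center_x_1 = 272; center_y_1 = 60; px2_2 = 164; py2_2 = 180; px1_3 = 120; py1_3 = 188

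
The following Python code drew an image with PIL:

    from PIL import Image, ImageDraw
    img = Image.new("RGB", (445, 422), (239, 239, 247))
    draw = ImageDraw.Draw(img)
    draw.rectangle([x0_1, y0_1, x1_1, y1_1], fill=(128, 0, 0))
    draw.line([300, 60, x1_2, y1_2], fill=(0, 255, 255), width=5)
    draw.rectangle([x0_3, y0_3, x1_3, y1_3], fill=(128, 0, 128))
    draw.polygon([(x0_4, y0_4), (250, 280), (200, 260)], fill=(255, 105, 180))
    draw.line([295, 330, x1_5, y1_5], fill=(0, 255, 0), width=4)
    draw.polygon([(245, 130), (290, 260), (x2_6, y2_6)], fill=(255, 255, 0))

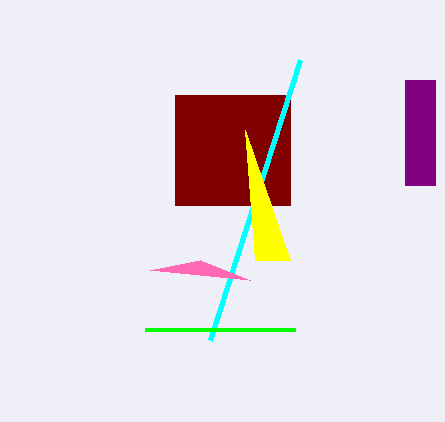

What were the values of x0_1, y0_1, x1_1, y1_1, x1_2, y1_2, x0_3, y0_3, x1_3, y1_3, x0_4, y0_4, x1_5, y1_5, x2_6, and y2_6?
x0_1 = 175
y0_1 = 95
x1_1 = 290
y1_1 = 205
x1_2 = 210
y1_2 = 340
x0_3 = 405
y0_3 = 80
x1_3 = 435
y1_3 = 185
x0_4 = 150
y0_4 = 270
x1_5 = 145
y1_5 = 330
x2_6 = 255
y2_6 = 260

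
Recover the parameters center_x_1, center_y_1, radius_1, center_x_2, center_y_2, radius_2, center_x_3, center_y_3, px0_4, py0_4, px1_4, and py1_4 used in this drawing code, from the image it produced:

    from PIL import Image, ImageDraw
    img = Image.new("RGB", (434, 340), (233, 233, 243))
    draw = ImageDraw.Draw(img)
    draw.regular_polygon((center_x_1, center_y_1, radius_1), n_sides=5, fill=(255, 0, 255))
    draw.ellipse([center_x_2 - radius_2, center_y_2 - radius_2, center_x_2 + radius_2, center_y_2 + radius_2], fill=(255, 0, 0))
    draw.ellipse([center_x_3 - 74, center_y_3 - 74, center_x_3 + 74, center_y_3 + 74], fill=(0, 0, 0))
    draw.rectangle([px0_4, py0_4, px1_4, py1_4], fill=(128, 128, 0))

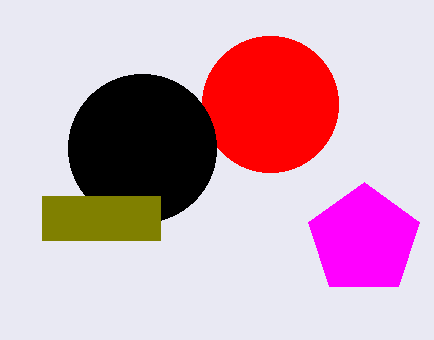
center_x_1 = 364; center_y_1 = 240; radius_1 = 58; center_x_2 = 270; center_y_2 = 104; radius_2 = 68; center_x_3 = 142; center_y_3 = 148; px0_4 = 42; py0_4 = 196; px1_4 = 160; py1_4 = 240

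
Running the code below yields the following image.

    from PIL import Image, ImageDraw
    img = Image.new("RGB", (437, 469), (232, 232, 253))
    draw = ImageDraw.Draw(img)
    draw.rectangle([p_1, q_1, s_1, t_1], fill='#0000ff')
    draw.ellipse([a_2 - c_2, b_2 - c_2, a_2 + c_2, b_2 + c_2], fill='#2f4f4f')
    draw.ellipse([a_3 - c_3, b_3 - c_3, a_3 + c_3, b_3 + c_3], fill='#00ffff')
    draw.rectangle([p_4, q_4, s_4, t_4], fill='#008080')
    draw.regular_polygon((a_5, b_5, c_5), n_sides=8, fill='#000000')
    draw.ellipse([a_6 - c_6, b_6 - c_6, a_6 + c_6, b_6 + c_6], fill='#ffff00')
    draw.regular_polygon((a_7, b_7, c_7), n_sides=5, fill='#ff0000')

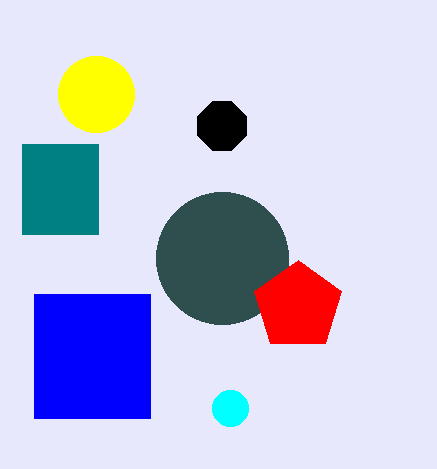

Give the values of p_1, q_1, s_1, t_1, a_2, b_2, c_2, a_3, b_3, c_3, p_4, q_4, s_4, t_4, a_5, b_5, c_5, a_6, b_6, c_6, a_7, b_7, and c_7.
p_1 = 34; q_1 = 294; s_1 = 150; t_1 = 418; a_2 = 222; b_2 = 258; c_2 = 66; a_3 = 230; b_3 = 408; c_3 = 18; p_4 = 22; q_4 = 144; s_4 = 98; t_4 = 234; a_5 = 222; b_5 = 126; c_5 = 26; a_6 = 96; b_6 = 94; c_6 = 38; a_7 = 298; b_7 = 306; c_7 = 46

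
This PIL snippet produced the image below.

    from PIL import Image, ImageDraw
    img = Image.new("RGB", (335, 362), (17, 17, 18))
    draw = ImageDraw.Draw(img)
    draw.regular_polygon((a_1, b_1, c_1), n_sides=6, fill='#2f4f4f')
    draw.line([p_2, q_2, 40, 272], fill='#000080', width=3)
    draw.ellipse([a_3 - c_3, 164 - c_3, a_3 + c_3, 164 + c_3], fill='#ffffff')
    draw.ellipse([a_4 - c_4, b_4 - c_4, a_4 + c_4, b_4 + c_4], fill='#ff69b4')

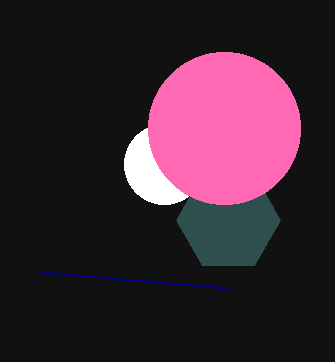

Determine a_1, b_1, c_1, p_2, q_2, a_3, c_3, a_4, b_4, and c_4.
a_1 = 228; b_1 = 220; c_1 = 52; p_2 = 228; q_2 = 288; a_3 = 164; c_3 = 40; a_4 = 224; b_4 = 128; c_4 = 76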